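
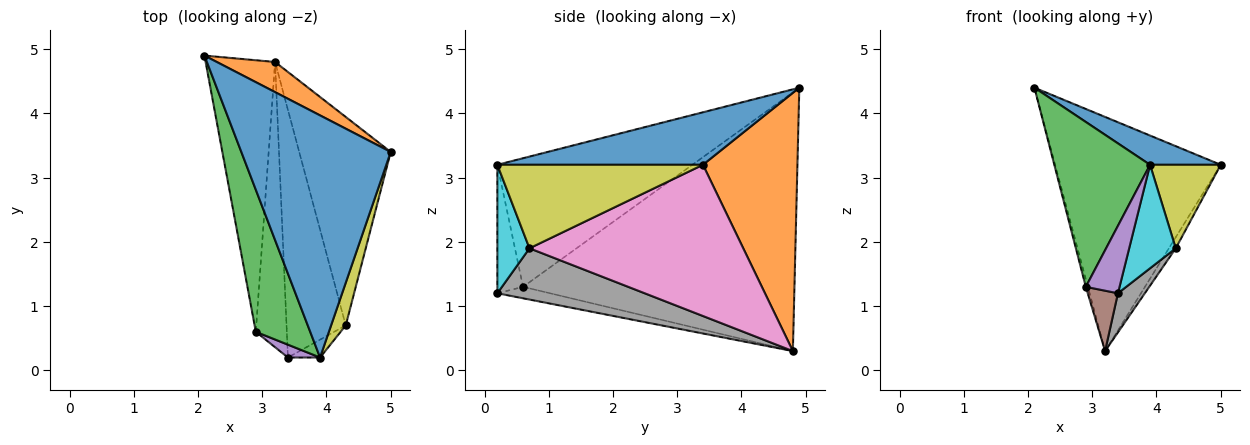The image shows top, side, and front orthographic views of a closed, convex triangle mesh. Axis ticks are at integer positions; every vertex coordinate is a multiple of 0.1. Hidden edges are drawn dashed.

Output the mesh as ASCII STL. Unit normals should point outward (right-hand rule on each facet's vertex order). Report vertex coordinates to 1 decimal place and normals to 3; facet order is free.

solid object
 facet normal 0.329 -0.113 0.937
  outer loop
   vertex 3.9 0.2 3.2
   vertex 5.0 3.4 3.2
   vertex 2.1 4.9 4.4
  endloop
 endfacet
 facet normal 0.492 0.863 0.111
  outer loop
   vertex 3.2 4.8 0.3
   vertex 2.1 4.9 4.4
   vertex 5.0 3.4 3.2
  endloop
 endfacet
 facet normal -0.839 -0.412 0.355
  outer loop
   vertex 2.9 0.6 1.3
   vertex 3.9 0.2 3.2
   vertex 2.1 4.9 4.4
  endloop
 endfacet
 facet normal -0.966 0.007 -0.259
  outer loop
   vertex 2.9 0.6 1.3
   vertex 2.1 4.9 4.4
   vertex 3.2 4.8 0.3
  endloop
 endfacet
 facet normal -0.599 -0.786 0.150
  outer loop
   vertex 3.4 0.2 1.2
   vertex 3.9 0.2 3.2
   vertex 2.9 0.6 1.3
  endloop
 endfacet
 facet normal -0.340 -0.195 -0.920
  outer loop
   vertex 3.4 0.2 1.2
   vertex 2.9 0.6 1.3
   vertex 3.2 4.8 0.3
  endloop
 endfacet
 facet normal 0.855 0.027 -0.518
  outer loop
   vertex 4.3 0.7 1.9
   vertex 3.2 4.8 0.3
   vertex 5.0 3.4 3.2
  endloop
 endfacet
 facet normal 0.650 -0.119 -0.751
  outer loop
   vertex 4.3 0.7 1.9
   vertex 3.4 0.2 1.2
   vertex 3.2 4.8 0.3
  endloop
 endfacet
 facet normal 0.933 -0.321 0.164
  outer loop
   vertex 4.3 0.7 1.9
   vertex 5.0 3.4 3.2
   vertex 3.9 0.2 3.2
  endloop
 endfacet
 facet normal 0.562 -0.815 -0.141
  outer loop
   vertex 4.3 0.7 1.9
   vertex 3.9 0.2 3.2
   vertex 3.4 0.2 1.2
  endloop
 endfacet
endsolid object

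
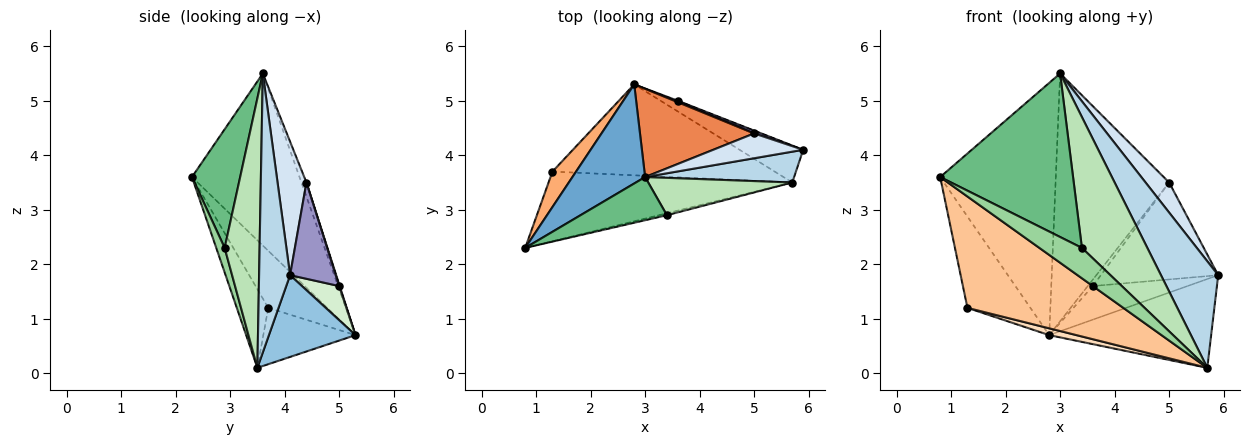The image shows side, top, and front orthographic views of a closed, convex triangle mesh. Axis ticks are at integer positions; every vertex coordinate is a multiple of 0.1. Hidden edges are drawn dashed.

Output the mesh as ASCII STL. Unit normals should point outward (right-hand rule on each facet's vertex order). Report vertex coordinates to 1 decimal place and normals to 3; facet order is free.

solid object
 facet normal -0.655 0.704 0.276
  outer loop
   vertex 3.0 3.6 5.5
   vertex 2.8 5.3 0.7
   vertex 0.8 2.3 3.6
  endloop
 endfacet
 facet normal 0.443 0.828 -0.344
  outer loop
   vertex 5.7 3.5 0.1
   vertex 2.8 5.3 0.7
   vertex 5.9 4.1 1.8
  endloop
 endfacet
 facet normal 0.461 -0.852 0.247
  outer loop
   vertex 5.7 3.5 0.1
   vertex 5.9 4.1 1.8
   vertex 3.0 3.6 5.5
  endloop
 endfacet
 facet normal 0.687 -0.561 0.463
  outer loop
   vertex 5.0 4.4 3.5
   vertex 3.0 3.6 5.5
   vertex 5.9 4.1 1.8
  endloop
 endfacet
 facet normal -0.041 0.941 0.335
  outer loop
   vertex 5.0 4.4 3.5
   vertex 2.8 5.3 0.7
   vertex 3.0 3.6 5.5
  endloop
 endfacet
 facet normal -0.658 0.702 0.272
  outer loop
   vertex 1.3 3.7 1.2
   vertex 0.8 2.3 3.6
   vertex 2.8 5.3 0.7
  endloop
 endfacet
 facet normal -0.169 -0.836 -0.523
  outer loop
   vertex 1.3 3.7 1.2
   vertex 5.7 3.5 0.1
   vertex 0.8 2.3 3.6
  endloop
 endfacet
 facet normal -0.245 -0.072 -0.967
  outer loop
   vertex 1.3 3.7 1.2
   vertex 2.8 5.3 0.7
   vertex 5.7 3.5 0.1
  endloop
 endfacet
 facet normal 0.331 -0.912 0.241
  outer loop
   vertex 3.4 2.9 2.3
   vertex 3.0 3.6 5.5
   vertex 0.8 2.3 3.6
  endloop
 endfacet
 facet normal 0.194 -0.979 -0.065
  outer loop
   vertex 3.4 2.9 2.3
   vertex 0.8 2.3 3.6
   vertex 5.7 3.5 0.1
  endloop
 endfacet
 facet normal 0.457 -0.855 0.244
  outer loop
   vertex 3.4 2.9 2.3
   vertex 5.7 3.5 0.1
   vertex 3.0 3.6 5.5
  endloop
 endfacet
 facet normal 0.365 0.931 -0.015
  outer loop
   vertex 3.6 5.0 1.6
   vertex 5.9 4.1 1.8
   vertex 2.8 5.3 0.7
  endloop
 endfacet
 facet normal 0.362 0.932 0.027
  outer loop
   vertex 3.6 5.0 1.6
   vertex 5.0 4.4 3.5
   vertex 5.9 4.1 1.8
  endloop
 endfacet
 facet normal 0.112 0.968 0.223
  outer loop
   vertex 3.6 5.0 1.6
   vertex 2.8 5.3 0.7
   vertex 5.0 4.4 3.5
  endloop
 endfacet
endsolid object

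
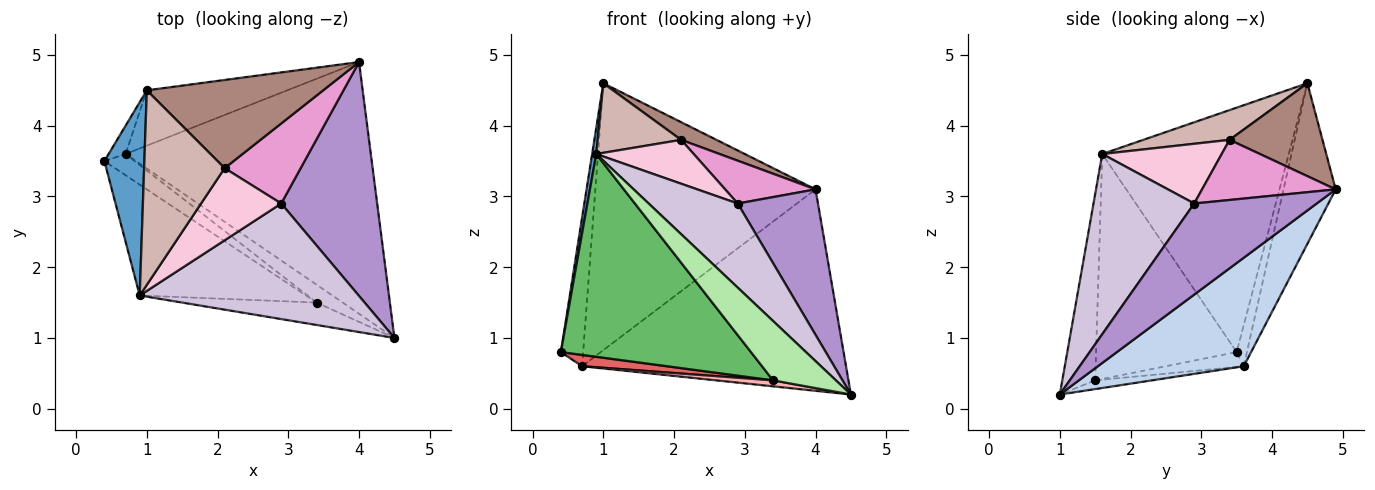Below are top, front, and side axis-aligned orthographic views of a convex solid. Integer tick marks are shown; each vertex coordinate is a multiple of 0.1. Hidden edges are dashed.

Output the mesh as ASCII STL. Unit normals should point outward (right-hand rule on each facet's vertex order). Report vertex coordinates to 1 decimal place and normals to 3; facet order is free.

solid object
 facet normal -0.987 -0.022 0.161
  outer loop
   vertex 0.9 1.6 3.6
   vertex 1.0 4.5 4.6
   vertex 0.4 3.5 0.8
  endloop
 endfacet
 facet normal 0.326 0.591 -0.738
  outer loop
   vertex 0.7 3.6 0.6
   vertex 4.0 4.9 3.1
   vertex 4.5 1.0 0.2
  endloop
 endfacet
 facet normal -0.412 0.895 -0.170
  outer loop
   vertex 0.7 3.6 0.6
   vertex 0.4 3.5 0.8
   vertex 1.0 4.5 4.6
  endloop
 endfacet
 facet normal -0.226 0.954 -0.198
  outer loop
   vertex 0.7 3.6 0.6
   vertex 1.0 4.5 4.6
   vertex 4.0 4.9 3.1
  endloop
 endfacet
 facet normal -0.544 -0.736 -0.402
  outer loop
   vertex 3.4 1.5 0.4
   vertex 0.9 1.6 3.6
   vertex 0.4 3.5 0.8
  endloop
 endfacet
 facet normal -0.440 -0.840 -0.317
  outer loop
   vertex 3.4 1.5 0.4
   vertex 4.5 1.0 0.2
   vertex 0.9 1.6 3.6
  endloop
 endfacet
 facet normal -0.396 -0.432 -0.810
  outer loop
   vertex 3.4 1.5 0.4
   vertex 0.4 3.5 0.8
   vertex 0.7 3.6 0.6
  endloop
 endfacet
 facet normal -0.302 -0.302 -0.905
  outer loop
   vertex 3.4 1.5 0.4
   vertex 0.7 3.6 0.6
   vertex 4.5 1.0 0.2
  endloop
 endfacet
 facet normal 0.627 -0.411 0.661
  outer loop
   vertex 2.9 2.9 2.9
   vertex 4.5 1.0 0.2
   vertex 4.0 4.9 3.1
  endloop
 endfacet
 facet normal 0.554 -0.490 0.673
  outer loop
   vertex 2.9 2.9 2.9
   vertex 0.9 1.6 3.6
   vertex 4.5 1.0 0.2
  endloop
 endfacet
 facet normal 0.459 -0.175 0.871
  outer loop
   vertex 2.1 3.4 3.8
   vertex 4.0 4.9 3.1
   vertex 1.0 4.5 4.6
  endloop
 endfacet
 facet normal 0.329 -0.318 0.889
  outer loop
   vertex 2.1 3.4 3.8
   vertex 1.0 4.5 4.6
   vertex 0.9 1.6 3.6
  endloop
 endfacet
 facet normal 0.572 -0.387 0.723
  outer loop
   vertex 2.1 3.4 3.8
   vertex 2.9 2.9 2.9
   vertex 4.0 4.9 3.1
  endloop
 endfacet
 facet normal 0.537 -0.438 0.721
  outer loop
   vertex 2.1 3.4 3.8
   vertex 0.9 1.6 3.6
   vertex 2.9 2.9 2.9
  endloop
 endfacet
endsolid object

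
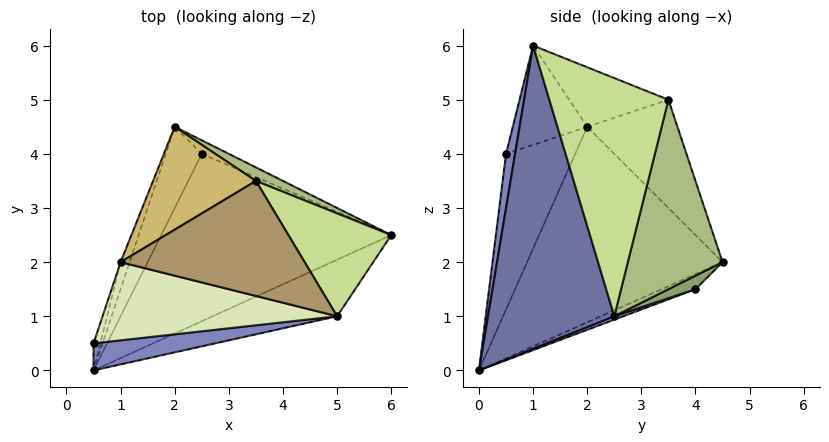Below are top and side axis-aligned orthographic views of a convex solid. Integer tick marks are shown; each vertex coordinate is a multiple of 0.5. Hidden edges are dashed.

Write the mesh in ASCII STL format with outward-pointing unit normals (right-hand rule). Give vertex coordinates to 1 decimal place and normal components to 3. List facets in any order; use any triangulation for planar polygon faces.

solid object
 facet normal 0.434 -0.883 -0.178
  outer loop
   vertex 5.0 1.0 6.0
   vertex 0.5 0.0 0.0
   vertex 6.0 2.5 1.0
  endloop
 endfacet
 facet normal 0.055 -0.991 0.124
  outer loop
   vertex 0.5 0.5 4.0
   vertex 0.5 0.0 0.0
   vertex 5.0 1.0 6.0
  endloop
 endfacet
 facet normal 0.014 0.345 -0.938
  outer loop
   vertex 2.5 4.0 1.5
   vertex 6.0 2.5 1.0
   vertex 0.5 0.0 0.0
  endloop
 endfacet
 facet normal -0.339 0.474 -0.813
  outer loop
   vertex 2.5 4.0 1.5
   vertex 0.5 0.0 0.0
   vertex 2.0 4.5 2.0
  endloop
 endfacet
 facet normal 0.267 0.802 -0.535
  outer loop
   vertex 2.5 4.0 1.5
   vertex 2.0 4.5 2.0
   vertex 6.0 2.5 1.0
  endloop
 endfacet
 facet normal 0.459 0.886 0.066
  outer loop
   vertex 3.5 3.5 5.0
   vertex 6.0 2.5 1.0
   vertex 2.0 4.5 2.0
  endloop
 endfacet
 facet normal 0.749 0.579 0.323
  outer loop
   vertex 3.5 3.5 5.0
   vertex 5.0 1.0 6.0
   vertex 6.0 2.5 1.0
  endloop
 endfacet
 facet normal -0.384 -0.174 0.907
  outer loop
   vertex 1.0 2.0 4.5
   vertex 0.5 0.5 4.0
   vertex 5.0 1.0 6.0
  endloop
 endfacet
 facet normal -0.302 0.192 0.934
  outer loop
   vertex 1.0 2.0 4.5
   vertex 5.0 1.0 6.0
   vertex 3.5 3.5 5.0
  endloop
 endfacet
 facet normal -0.518 0.699 0.492
  outer loop
   vertex 1.0 2.0 4.5
   vertex 3.5 3.5 5.0
   vertex 2.0 4.5 2.0
  endloop
 endfacet
 facet normal -0.942 0.333 -0.043
  outer loop
   vertex 1.0 2.0 4.5
   vertex 2.0 4.5 2.0
   vertex 0.5 0.0 0.0
  endloop
 endfacet
 facet normal -0.944 0.328 -0.041
  outer loop
   vertex 1.0 2.0 4.5
   vertex 0.5 0.0 0.0
   vertex 0.5 0.5 4.0
  endloop
 endfacet
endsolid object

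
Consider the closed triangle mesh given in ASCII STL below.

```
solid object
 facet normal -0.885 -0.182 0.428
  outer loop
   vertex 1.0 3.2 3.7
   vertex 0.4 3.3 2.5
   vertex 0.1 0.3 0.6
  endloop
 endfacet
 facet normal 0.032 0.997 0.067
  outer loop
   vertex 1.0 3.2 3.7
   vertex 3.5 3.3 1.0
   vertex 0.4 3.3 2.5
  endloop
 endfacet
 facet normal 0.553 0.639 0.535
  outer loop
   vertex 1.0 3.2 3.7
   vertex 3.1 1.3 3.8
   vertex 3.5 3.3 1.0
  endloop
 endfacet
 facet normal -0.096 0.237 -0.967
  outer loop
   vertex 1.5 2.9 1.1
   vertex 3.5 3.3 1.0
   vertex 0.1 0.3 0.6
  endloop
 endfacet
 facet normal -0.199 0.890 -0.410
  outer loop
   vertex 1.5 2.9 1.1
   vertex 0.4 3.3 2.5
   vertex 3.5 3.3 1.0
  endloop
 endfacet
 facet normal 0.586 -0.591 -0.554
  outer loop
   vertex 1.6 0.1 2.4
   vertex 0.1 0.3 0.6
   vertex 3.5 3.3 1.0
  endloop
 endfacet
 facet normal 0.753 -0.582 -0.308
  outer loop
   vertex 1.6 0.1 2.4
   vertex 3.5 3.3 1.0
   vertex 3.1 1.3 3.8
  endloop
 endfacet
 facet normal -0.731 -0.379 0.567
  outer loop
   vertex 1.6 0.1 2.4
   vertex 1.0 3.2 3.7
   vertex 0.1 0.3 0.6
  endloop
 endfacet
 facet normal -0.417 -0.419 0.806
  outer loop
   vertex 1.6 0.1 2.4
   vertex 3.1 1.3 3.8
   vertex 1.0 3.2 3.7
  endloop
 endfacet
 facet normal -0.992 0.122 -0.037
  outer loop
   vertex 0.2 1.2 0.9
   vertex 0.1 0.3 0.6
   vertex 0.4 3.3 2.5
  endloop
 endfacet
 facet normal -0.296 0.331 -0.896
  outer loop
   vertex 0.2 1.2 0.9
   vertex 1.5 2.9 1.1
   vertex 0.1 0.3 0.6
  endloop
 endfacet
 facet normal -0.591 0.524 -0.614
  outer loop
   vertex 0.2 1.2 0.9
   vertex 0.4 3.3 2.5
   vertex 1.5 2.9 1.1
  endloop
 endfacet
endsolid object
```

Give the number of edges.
18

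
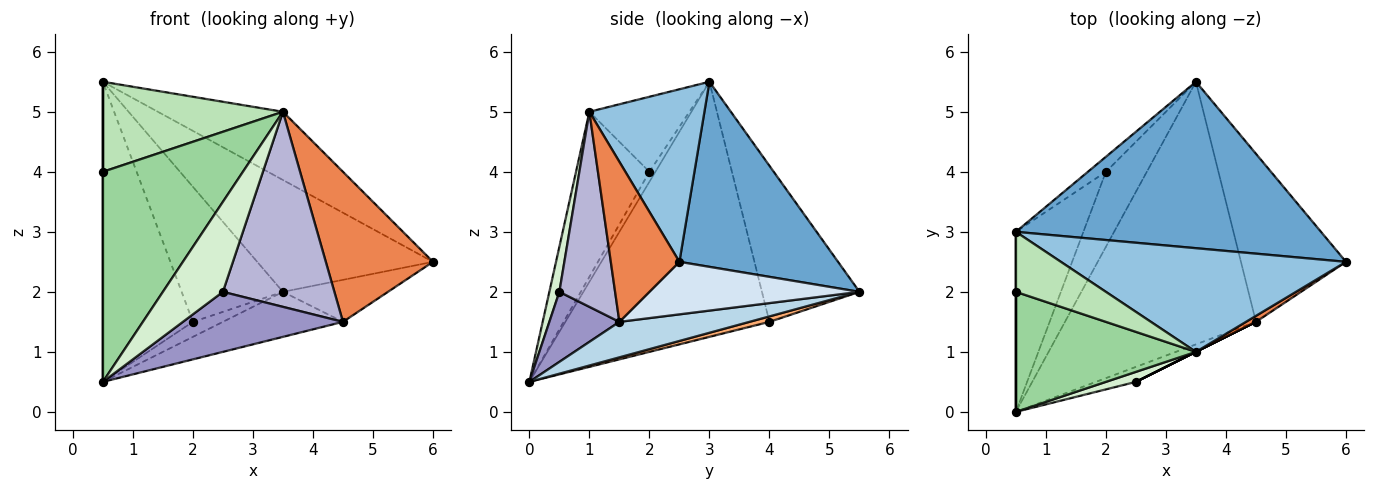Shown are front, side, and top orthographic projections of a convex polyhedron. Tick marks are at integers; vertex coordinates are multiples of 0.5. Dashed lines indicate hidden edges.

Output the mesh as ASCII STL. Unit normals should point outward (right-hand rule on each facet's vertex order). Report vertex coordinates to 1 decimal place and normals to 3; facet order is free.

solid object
 facet normal 0.450 0.498 0.741
  outer loop
   vertex 0.5 3.0 5.5
   vertex 6.0 2.5 2.5
   vertex 3.5 5.5 2.0
  endloop
 endfacet
 facet normal 0.451 0.490 0.746
  outer loop
   vertex 3.5 1.0 5.0
   vertex 6.0 2.5 2.5
   vertex 0.5 3.0 5.5
  endloop
 endfacet
 facet normal 0.180 0.166 -0.970
  outer loop
   vertex 4.5 1.5 1.5
   vertex 0.5 0.0 0.5
   vertex 3.5 5.5 2.0
  endloop
 endfacet
 facet normal 0.436 0.218 -0.873
  outer loop
   vertex 4.5 1.5 1.5
   vertex 3.5 5.5 2.0
   vertex 6.0 2.5 2.5
  endloop
 endfacet
 facet normal 0.539 -0.842 0.034
  outer loop
   vertex 4.5 1.5 1.5
   vertex 6.0 2.5 2.5
   vertex 3.5 1.0 5.0
  endloop
 endfacet
 facet normal 0.130 0.194 -0.972
  outer loop
   vertex 2.0 4.0 1.5
   vertex 3.5 5.5 2.0
   vertex 0.5 0.0 0.5
  endloop
 endfacet
 facet normal -0.889 0.392 -0.235
  outer loop
   vertex 2.0 4.0 1.5
   vertex 0.5 0.0 0.5
   vertex 0.5 3.0 5.5
  endloop
 endfacet
 facet normal -0.691 0.718 -0.080
  outer loop
   vertex 2.0 4.0 1.5
   vertex 0.5 3.0 5.5
   vertex 3.5 5.5 2.0
  endloop
 endfacet
 facet normal -1.000 0.000 0.000
  outer loop
   vertex 0.5 2.0 4.0
   vertex 0.5 3.0 5.5
   vertex 0.5 0.0 0.5
  endloop
 endfacet
 facet normal -0.414 -0.790 0.452
  outer loop
   vertex 0.5 2.0 4.0
   vertex 0.5 0.0 0.5
   vertex 3.5 1.0 5.0
  endloop
 endfacet
 facet normal -0.420 -0.755 0.504
  outer loop
   vertex 0.5 2.0 4.0
   vertex 3.5 1.0 5.0
   vertex 0.5 3.0 5.5
  endloop
 endfacet
 facet normal 0.163 -0.981 0.109
  outer loop
   vertex 2.5 0.5 2.0
   vertex 3.5 1.0 5.0
   vertex 0.5 0.0 0.5
  endloop
 endfacet
 facet normal 0.391 -0.893 -0.223
  outer loop
   vertex 2.5 0.5 2.0
   vertex 0.5 0.0 0.5
   vertex 4.5 1.5 1.5
  endloop
 endfacet
 facet normal 0.447 -0.894 0.000
  outer loop
   vertex 2.5 0.5 2.0
   vertex 4.5 1.5 1.5
   vertex 3.5 1.0 5.0
  endloop
 endfacet
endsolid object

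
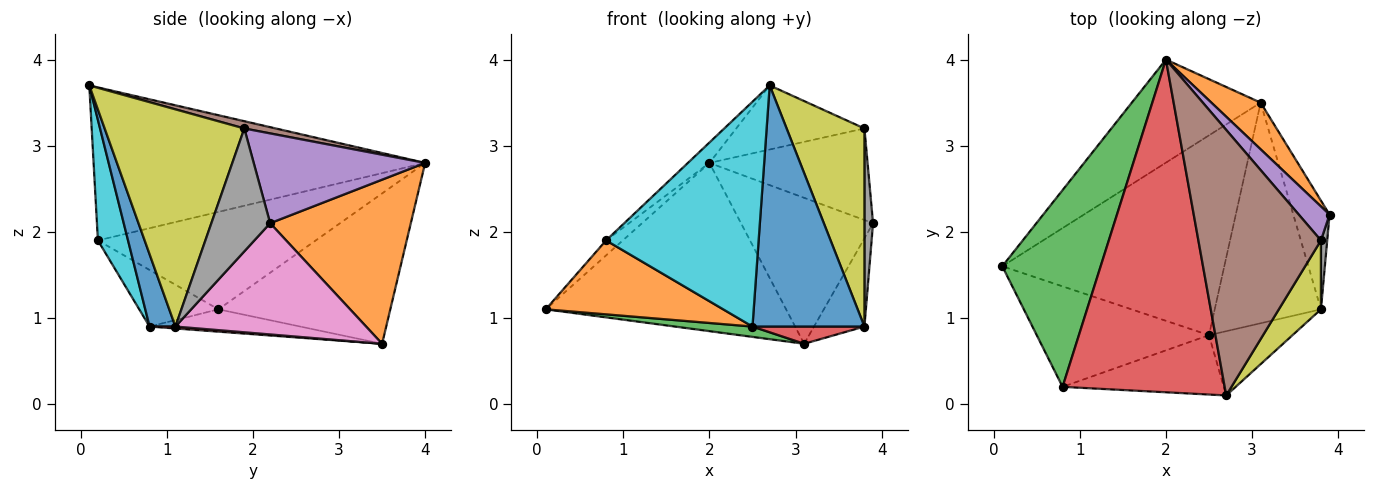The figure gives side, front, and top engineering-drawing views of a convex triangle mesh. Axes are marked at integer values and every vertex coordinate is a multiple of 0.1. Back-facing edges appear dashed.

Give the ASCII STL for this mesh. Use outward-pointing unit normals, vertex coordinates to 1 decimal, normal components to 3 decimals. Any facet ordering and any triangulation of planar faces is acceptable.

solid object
 facet normal -0.521 0.728 -0.446
  outer loop
   vertex 3.1 3.5 0.7
   vertex 0.1 1.6 1.1
   vertex 2.0 4.0 2.8
  endloop
 endfacet
 facet normal 0.712 0.669 0.214
  outer loop
   vertex 3.1 3.5 0.7
   vertex 2.0 4.0 2.8
   vertex 3.9 2.2 2.1
  endloop
 endfacet
 facet normal -0.703 0.054 0.709
  outer loop
   vertex 0.8 0.2 1.9
   vertex 2.0 4.0 2.8
   vertex 0.1 1.6 1.1
  endloop
 endfacet
 facet normal -0.686 0.045 0.726
  outer loop
   vertex 0.8 0.2 1.9
   vertex 2.7 0.1 3.7
   vertex 2.0 4.0 2.8
  endloop
 endfacet
 facet normal 0.713 0.657 0.244
  outer loop
   vertex 3.8 1.9 3.2
   vertex 3.9 2.2 2.1
   vertex 2.0 4.0 2.8
  endloop
 endfacet
 facet normal 0.058 0.234 0.970
  outer loop
   vertex 3.8 1.9 3.2
   vertex 2.0 4.0 2.8
   vertex 2.7 0.1 3.7
  endloop
 endfacet
 facet normal 0.922 0.244 -0.300
  outer loop
   vertex 3.8 1.1 0.9
   vertex 3.1 3.5 0.7
   vertex 3.9 2.2 2.1
  endloop
 endfacet
 facet normal 0.988 -0.145 0.050
  outer loop
   vertex 3.8 1.1 0.9
   vertex 3.9 2.2 2.1
   vertex 3.8 1.9 3.2
  endloop
 endfacet
 facet normal 0.861 -0.480 0.167
  outer loop
   vertex 3.8 1.1 0.9
   vertex 3.8 1.9 3.2
   vertex 2.7 0.1 3.7
  endloop
 endfacet
 facet normal 0.188 -0.950 -0.251
  outer loop
   vertex 2.5 0.8 0.9
   vertex 2.7 0.1 3.7
   vertex 0.8 0.2 1.9
  endloop
 endfacet
 facet normal 0.218 -0.943 -0.251
  outer loop
   vertex 2.5 0.8 0.9
   vertex 3.8 1.1 0.9
   vertex 2.7 0.1 3.7
  endloop
 endfacet
 facet normal -0.256 -0.573 -0.779
  outer loop
   vertex 2.5 0.8 0.9
   vertex 0.8 0.2 1.9
   vertex 0.1 1.6 1.1
  endloop
 endfacet
 facet normal -0.100 -0.051 -0.994
  outer loop
   vertex 2.5 0.8 0.9
   vertex 0.1 1.6 1.1
   vertex 3.1 3.5 0.7
  endloop
 endfacet
 facet normal 0.018 -0.078 -0.997
  outer loop
   vertex 2.5 0.8 0.9
   vertex 3.1 3.5 0.7
   vertex 3.8 1.1 0.9
  endloop
 endfacet
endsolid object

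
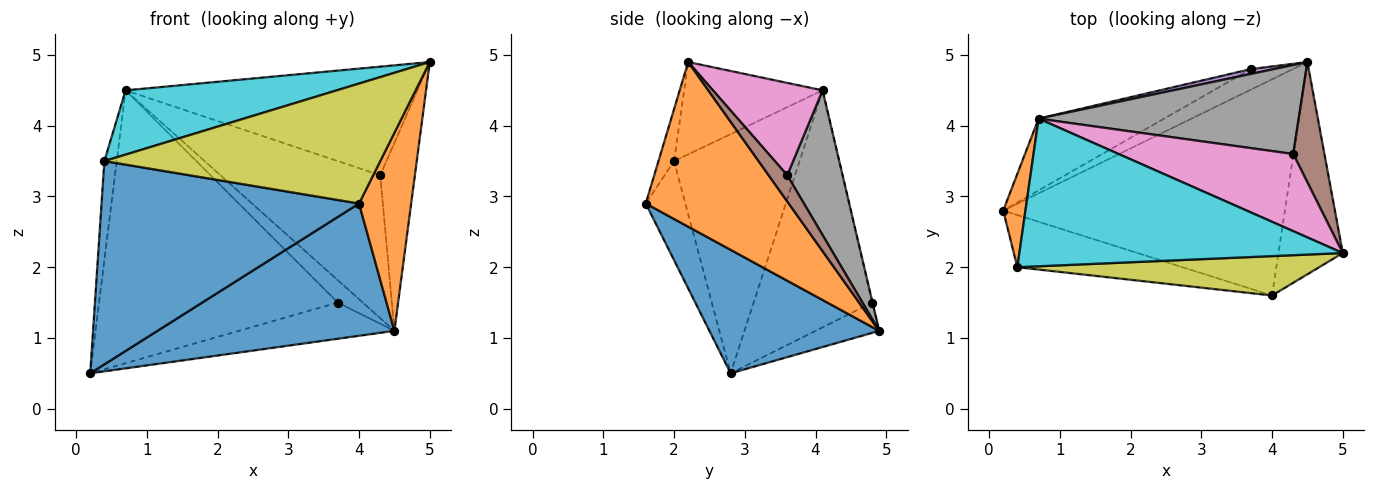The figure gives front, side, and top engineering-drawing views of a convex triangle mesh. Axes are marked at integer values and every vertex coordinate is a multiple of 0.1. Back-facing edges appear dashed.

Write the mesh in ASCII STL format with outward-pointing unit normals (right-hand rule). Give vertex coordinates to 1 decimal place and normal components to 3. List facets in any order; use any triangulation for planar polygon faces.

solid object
 facet normal 0.350 -0.489 -0.799
  outer loop
   vertex 4.0 1.6 2.9
   vertex 0.2 2.8 0.5
   vertex 4.5 4.9 1.1
  endloop
 endfacet
 facet normal 0.882 -0.322 -0.345
  outer loop
   vertex 4.0 1.6 2.9
   vertex 4.5 4.9 1.1
   vertex 5.0 2.2 4.9
  endloop
 endfacet
 facet normal -0.335 0.819 -0.465
  outer loop
   vertex 3.7 4.8 1.5
   vertex 4.5 4.9 1.1
   vertex 0.2 2.8 0.5
  endloop
 endfacet
 facet normal -0.433 0.872 -0.229
  outer loop
   vertex 3.7 4.8 1.5
   vertex 0.2 2.8 0.5
   vertex 0.7 4.1 4.5
  endloop
 endfacet
 facet normal -0.016 0.977 0.212
  outer loop
   vertex 3.7 4.8 1.5
   vertex 0.7 4.1 4.5
   vertex 4.5 4.9 1.1
  endloop
 endfacet
 facet normal 0.413 0.767 0.491
  outer loop
   vertex 4.3 3.6 3.3
   vertex 5.0 2.2 4.9
   vertex 4.5 4.9 1.1
  endloop
 endfacet
 facet normal 0.293 0.779 0.554
  outer loop
   vertex 4.3 3.6 3.3
   vertex 0.7 4.1 4.5
   vertex 5.0 2.2 4.9
  endloop
 endfacet
 facet normal 0.282 0.815 0.507
  outer loop
   vertex 4.3 3.6 3.3
   vertex 4.5 4.9 1.1
   vertex 0.7 4.1 4.5
  endloop
 endfacet
 facet normal -0.054 -0.949 0.311
  outer loop
   vertex 0.4 2.0 3.5
   vertex 4.0 1.6 2.9
   vertex 5.0 2.2 4.9
  endloop
 endfacet
 facet normal -0.253 -0.386 0.887
  outer loop
   vertex 0.4 2.0 3.5
   vertex 5.0 2.2 4.9
   vertex 0.7 4.1 4.5
  endloop
 endfacet
 facet normal -0.147 -0.958 -0.246
  outer loop
   vertex 0.4 2.0 3.5
   vertex 0.2 2.8 0.5
   vertex 4.0 1.6 2.9
  endloop
 endfacet
 facet normal -0.991 0.098 0.092
  outer loop
   vertex 0.4 2.0 3.5
   vertex 0.7 4.1 4.5
   vertex 0.2 2.8 0.5
  endloop
 endfacet
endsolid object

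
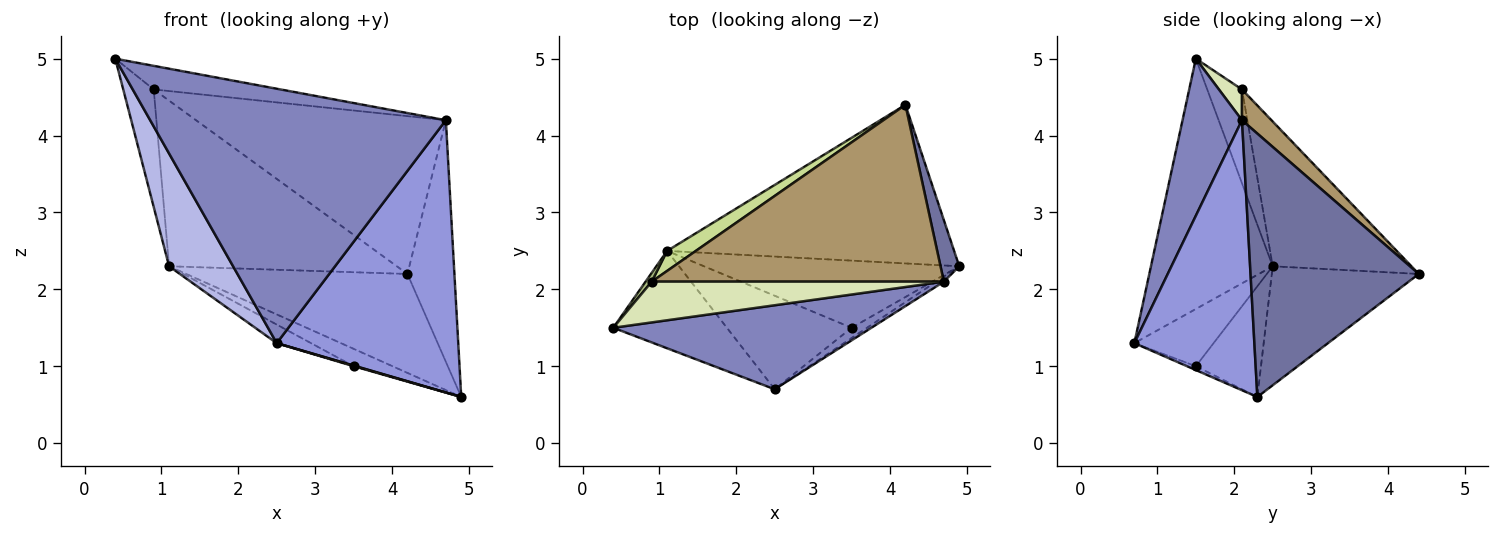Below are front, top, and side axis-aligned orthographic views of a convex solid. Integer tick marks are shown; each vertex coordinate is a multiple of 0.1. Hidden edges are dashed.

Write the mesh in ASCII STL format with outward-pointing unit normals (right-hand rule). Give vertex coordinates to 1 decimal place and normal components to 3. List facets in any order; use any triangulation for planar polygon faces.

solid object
 facet normal 0.961 0.268 0.068
  outer loop
   vertex 4.7 2.1 4.2
   vertex 4.9 2.3 0.6
   vertex 4.2 4.4 2.2
  endloop
 endfacet
 facet normal 0.187 -0.933 0.308
  outer loop
   vertex 4.7 2.1 4.2
   vertex 0.4 1.5 5.0
   vertex 2.5 0.7 1.3
  endloop
 endfacet
 facet normal 0.551 -0.834 -0.016
  outer loop
   vertex 4.7 2.1 4.2
   vertex 2.5 0.7 1.3
   vertex 4.9 2.3 0.6
  endloop
 endfacet
 facet normal -0.821 -0.432 -0.373
  outer loop
   vertex 1.1 2.5 2.3
   vertex 2.5 0.7 1.3
   vertex 0.4 1.5 5.0
  endloop
 endfacet
 facet normal -0.332 0.499 -0.800
  outer loop
   vertex 1.1 2.5 2.3
   vertex 4.2 4.4 2.2
   vertex 4.9 2.3 0.6
  endloop
 endfacet
 facet normal -0.751 0.659 0.049
  outer loop
   vertex 0.9 2.1 4.6
   vertex 1.1 2.5 2.3
   vertex 0.4 1.5 5.0
  endloop
 endfacet
 facet normal -0.517 0.850 0.103
  outer loop
   vertex 0.9 2.1 4.6
   vertex 4.2 4.4 2.2
   vertex 1.1 2.5 2.3
  endloop
 endfacet
 facet normal 0.091 0.499 0.862
  outer loop
   vertex 0.9 2.1 4.6
   vertex 0.4 1.5 5.0
   vertex 4.7 2.1 4.2
  endloop
 endfacet
 facet normal 0.078 0.664 0.744
  outer loop
   vertex 0.9 2.1 4.6
   vertex 4.7 2.1 4.2
   vertex 4.2 4.4 2.2
  endloop
 endfacet
 facet normal -0.242 -0.061 -0.968
  outer loop
   vertex 3.5 1.5 1.0
   vertex 4.9 2.3 0.6
   vertex 2.5 0.7 1.3
  endloop
 endfacet
 facet normal -0.387 0.231 -0.893
  outer loop
   vertex 3.5 1.5 1.0
   vertex 1.1 2.5 2.3
   vertex 4.9 2.3 0.6
  endloop
 endfacet
 facet normal -0.410 0.178 -0.894
  outer loop
   vertex 3.5 1.5 1.0
   vertex 2.5 0.7 1.3
   vertex 1.1 2.5 2.3
  endloop
 endfacet
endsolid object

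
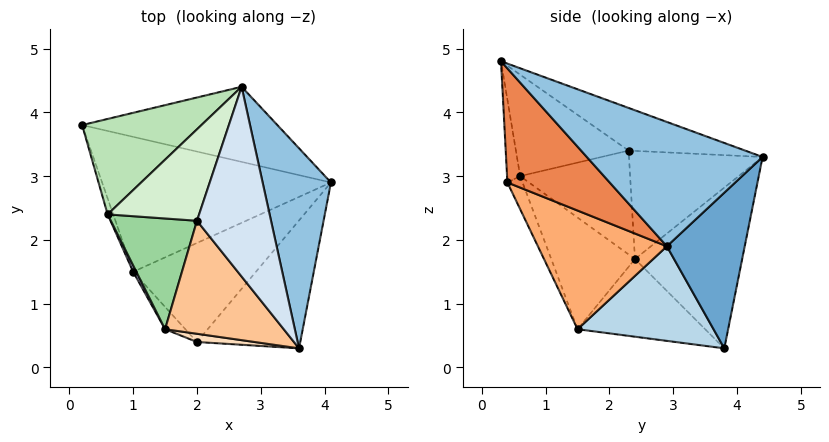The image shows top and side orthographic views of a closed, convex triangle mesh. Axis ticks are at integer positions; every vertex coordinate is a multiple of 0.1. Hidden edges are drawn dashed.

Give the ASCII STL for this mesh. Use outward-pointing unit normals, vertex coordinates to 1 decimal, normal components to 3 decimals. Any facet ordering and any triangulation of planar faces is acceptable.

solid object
 facet normal 0.378 0.795 -0.474
  outer loop
   vertex 2.7 4.4 3.3
   vertex 4.1 2.9 1.9
   vertex 0.2 3.8 0.3
  endloop
 endfacet
 facet normal 0.822 0.346 0.452
  outer loop
   vertex 2.7 4.4 3.3
   vertex 3.6 0.3 4.8
   vertex 4.1 2.9 1.9
  endloop
 endfacet
 facet normal 0.382 0.012 -0.924
  outer loop
   vertex 1.0 1.5 0.6
   vertex 0.2 3.8 0.3
   vertex 4.1 2.9 1.9
  endloop
 endfacet
 facet normal -0.488 0.203 0.849
  outer loop
   vertex 2.0 2.3 3.4
   vertex 3.6 0.3 4.8
   vertex 2.7 4.4 3.3
  endloop
 endfacet
 facet normal 0.553 -0.665 -0.501
  outer loop
   vertex 2.0 0.4 2.9
   vertex 4.1 2.9 1.9
   vertex 3.6 0.3 4.8
  endloop
 endfacet
 facet normal 0.524 -0.657 -0.542
  outer loop
   vertex 2.0 0.4 2.9
   vertex 1.0 1.5 0.6
   vertex 4.1 2.9 1.9
  endloop
 endfacet
 facet normal -0.650 0.012 0.760
  outer loop
   vertex 1.5 0.6 3.0
   vertex 3.6 0.3 4.8
   vertex 2.0 2.3 3.4
  endloop
 endfacet
 facet normal -0.323 -0.920 0.224
  outer loop
   vertex 1.5 0.6 3.0
   vertex 2.0 0.4 2.9
   vertex 3.6 0.3 4.8
  endloop
 endfacet
 facet normal -0.402 -0.882 -0.247
  outer loop
   vertex 1.5 0.6 3.0
   vertex 1.0 1.5 0.6
   vertex 2.0 0.4 2.9
  endloop
 endfacet
 facet normal -0.768 0.076 0.637
  outer loop
   vertex 0.6 2.4 1.7
   vertex 1.5 0.6 3.0
   vertex 2.0 2.3 3.4
  endloop
 endfacet
 facet normal -0.754 0.344 0.560
  outer loop
   vertex 0.6 2.4 1.7
   vertex 2.7 4.4 3.3
   vertex 0.2 3.8 0.3
  endloop
 endfacet
 facet normal -0.734 0.274 0.621
  outer loop
   vertex 0.6 2.4 1.7
   vertex 2.0 2.3 3.4
   vertex 2.7 4.4 3.3
  endloop
 endfacet
 facet normal -0.940 -0.336 -0.067
  outer loop
   vertex 0.6 2.4 1.7
   vertex 0.2 3.8 0.3
   vertex 1.0 1.5 0.6
  endloop
 endfacet
 facet normal -0.901 -0.432 0.026
  outer loop
   vertex 0.6 2.4 1.7
   vertex 1.0 1.5 0.6
   vertex 1.5 0.6 3.0
  endloop
 endfacet
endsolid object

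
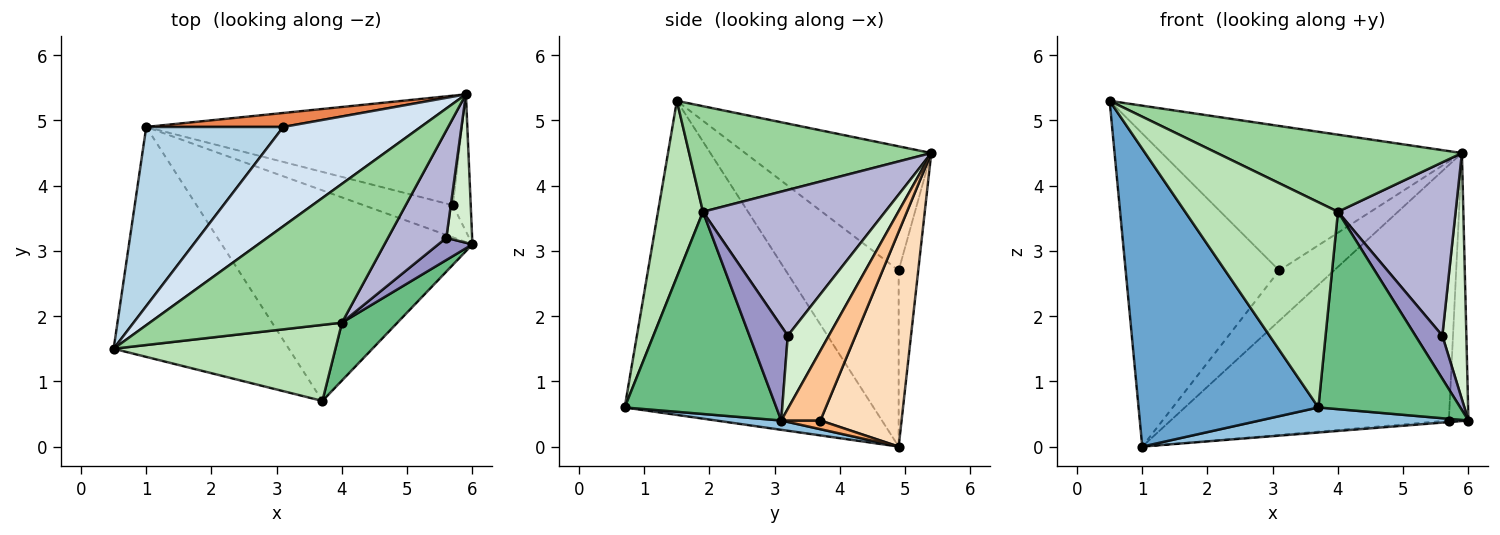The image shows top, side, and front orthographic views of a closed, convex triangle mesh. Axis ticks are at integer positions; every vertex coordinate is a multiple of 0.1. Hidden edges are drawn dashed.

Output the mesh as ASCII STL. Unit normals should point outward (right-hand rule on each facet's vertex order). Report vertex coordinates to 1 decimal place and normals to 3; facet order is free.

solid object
 facet normal -0.739 -0.534 -0.412
  outer loop
   vertex 3.7 0.7 0.6
   vertex 0.5 1.5 5.3
   vertex 1.0 4.9 0.0
  endloop
 endfacet
 facet normal 0.037 -0.118 -0.992
  outer loop
   vertex 3.7 0.7 0.6
   vertex 1.0 4.9 0.0
   vertex 6.0 3.1 0.4
  endloop
 endfacet
 facet normal -0.538 0.732 0.419
  outer loop
   vertex 3.1 4.9 2.7
   vertex 1.0 4.9 0.0
   vertex 0.5 1.5 5.3
  endloop
 endfacet
 facet normal -0.455 0.734 0.504
  outer loop
   vertex 3.1 4.9 2.7
   vertex 0.5 1.5 5.3
   vertex 5.9 5.4 4.5
  endloop
 endfacet
 facet normal -0.325 0.911 0.253
  outer loop
   vertex 3.1 4.9 2.7
   vertex 5.9 5.4 4.5
   vertex 1.0 4.9 0.0
  endloop
 endfacet
 facet normal 0.097 0.048 -0.994
  outer loop
   vertex 5.7 3.7 0.4
   vertex 6.0 3.1 0.4
   vertex 1.0 4.9 0.0
  endloop
 endfacet
 facet normal 0.872 0.436 -0.223
  outer loop
   vertex 5.7 3.7 0.4
   vertex 5.9 5.4 4.5
   vertex 6.0 3.1 0.4
  endloop
 endfacet
 facet normal 0.259 0.888 -0.381
  outer loop
   vertex 5.7 3.7 0.4
   vertex 1.0 4.9 0.0
   vertex 5.9 5.4 4.5
  endloop
 endfacet
 facet normal 0.716 -0.670 0.196
  outer loop
   vertex 4.0 1.9 3.6
   vertex 3.7 0.7 0.6
   vertex 6.0 3.1 0.4
  endloop
 endfacet
 facet normal 0.433 -0.438 0.788
  outer loop
   vertex 4.0 1.9 3.6
   vertex 5.9 5.4 4.5
   vertex 0.5 1.5 5.3
  endloop
 endfacet
 facet normal 0.266 -0.904 0.335
  outer loop
   vertex 4.0 1.9 3.6
   vertex 0.5 1.5 5.3
   vertex 3.7 0.7 0.6
  endloop
 endfacet
 facet normal 0.826 -0.483 0.291
  outer loop
   vertex 5.6 3.2 1.7
   vertex 6.0 3.1 0.4
   vertex 5.9 5.4 4.5
  endloop
 endfacet
 facet normal 0.785 -0.551 0.284
  outer loop
   vertex 5.6 3.2 1.7
   vertex 4.0 1.9 3.6
   vertex 6.0 3.1 0.4
  endloop
 endfacet
 facet normal 0.796 -0.514 0.319
  outer loop
   vertex 5.6 3.2 1.7
   vertex 5.9 5.4 4.5
   vertex 4.0 1.9 3.6
  endloop
 endfacet
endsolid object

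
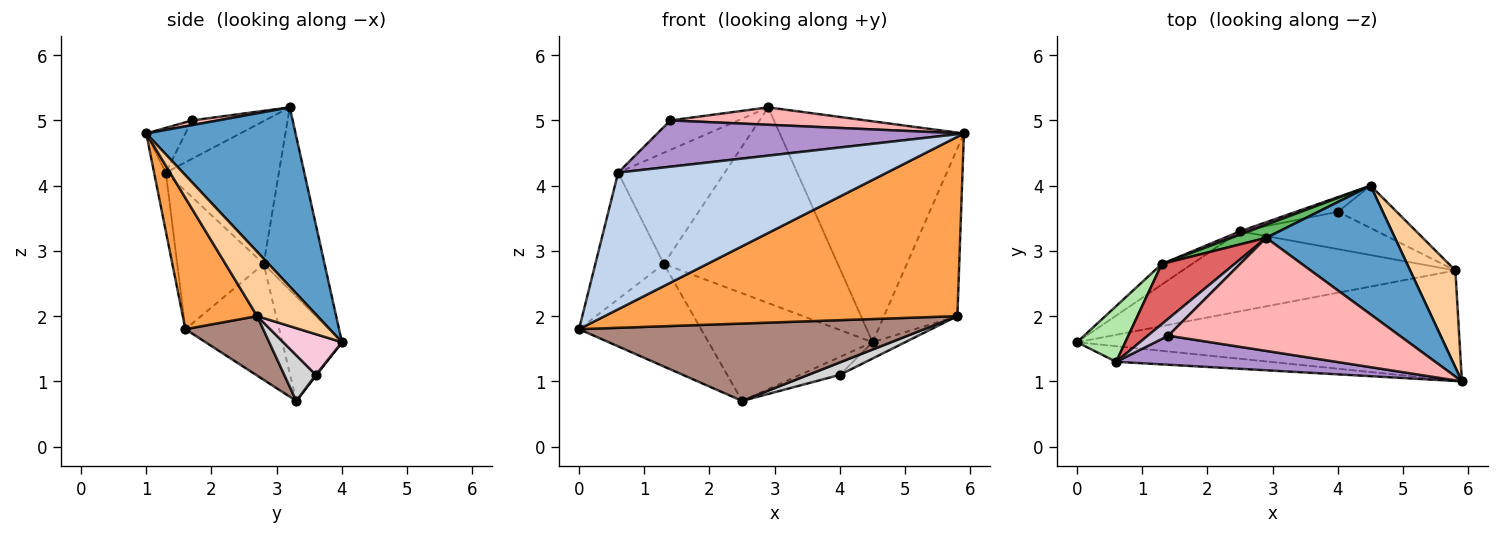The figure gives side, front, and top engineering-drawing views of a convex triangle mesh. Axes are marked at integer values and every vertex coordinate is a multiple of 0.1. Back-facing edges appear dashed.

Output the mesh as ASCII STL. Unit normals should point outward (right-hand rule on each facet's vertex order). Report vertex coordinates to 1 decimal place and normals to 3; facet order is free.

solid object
 facet normal 0.574 0.708 0.412
  outer loop
   vertex 2.9 3.2 5.2
   vertex 5.9 1.0 4.8
   vertex 4.5 4.0 1.6
  endloop
 endfacet
 facet normal -0.043 -0.993 -0.113
  outer loop
   vertex 0.6 1.3 4.2
   vertex 0.0 1.6 1.8
   vertex 5.9 1.0 4.8
  endloop
 endfacet
 facet normal 0.177 -0.839 -0.515
  outer loop
   vertex 5.8 2.7 2.0
   vertex 5.9 1.0 4.8
   vertex 0.0 1.6 1.8
  endloop
 endfacet
 facet normal 0.580 0.705 0.408
  outer loop
   vertex 5.8 2.7 2.0
   vertex 4.5 4.0 1.6
   vertex 5.9 1.0 4.8
  endloop
 endfacet
 facet normal -0.330 0.942 0.063
  outer loop
   vertex 1.3 2.8 2.8
   vertex 2.9 3.2 5.2
   vertex 4.5 4.0 1.6
  endloop
 endfacet
 facet normal -0.756 0.599 0.264
  outer loop
   vertex 1.3 2.8 2.8
   vertex 0.0 1.6 1.8
   vertex 0.6 1.3 4.2
  endloop
 endfacet
 facet normal -0.682 0.643 0.348
  outer loop
   vertex 1.3 2.8 2.8
   vertex 0.6 1.3 4.2
   vertex 2.9 3.2 5.2
  endloop
 endfacet
 facet normal 0.020 -0.152 0.988
  outer loop
   vertex 1.4 1.7 5.0
   vertex 5.9 1.0 4.8
   vertex 2.9 3.2 5.2
  endloop
 endfacet
 facet normal -0.107 -0.842 0.529
  outer loop
   vertex 1.4 1.7 5.0
   vertex 0.6 1.3 4.2
   vertex 5.9 1.0 4.8
  endloop
 endfacet
 facet normal -0.682 0.633 0.365
  outer loop
   vertex 1.4 1.7 5.0
   vertex 2.9 3.2 5.2
   vertex 0.6 1.3 4.2
  endloop
 endfacet
 facet normal 0.155 -0.687 -0.710
  outer loop
   vertex 2.5 3.3 0.7
   vertex 5.8 2.7 2.0
   vertex 0.0 1.6 1.8
  endloop
 endfacet
 facet normal -0.602 0.783 -0.157
  outer loop
   vertex 2.5 3.3 0.7
   vertex 0.0 1.6 1.8
   vertex 1.3 2.8 2.8
  endloop
 endfacet
 facet normal -0.342 0.939 0.028
  outer loop
   vertex 2.5 3.3 0.7
   vertex 1.3 2.8 2.8
   vertex 4.5 4.0 1.6
  endloop
 endfacet
 facet normal 0.543 0.302 -0.784
  outer loop
   vertex 4.0 3.6 1.1
   vertex 4.5 4.0 1.6
   vertex 5.8 2.7 2.0
  endloop
 endfacet
 facet normal 0.014 0.774 -0.633
  outer loop
   vertex 4.0 3.6 1.1
   vertex 2.5 3.3 0.7
   vertex 4.5 4.0 1.6
  endloop
 endfacet
 facet normal 0.302 -0.302 -0.905
  outer loop
   vertex 4.0 3.6 1.1
   vertex 5.8 2.7 2.0
   vertex 2.5 3.3 0.7
  endloop
 endfacet
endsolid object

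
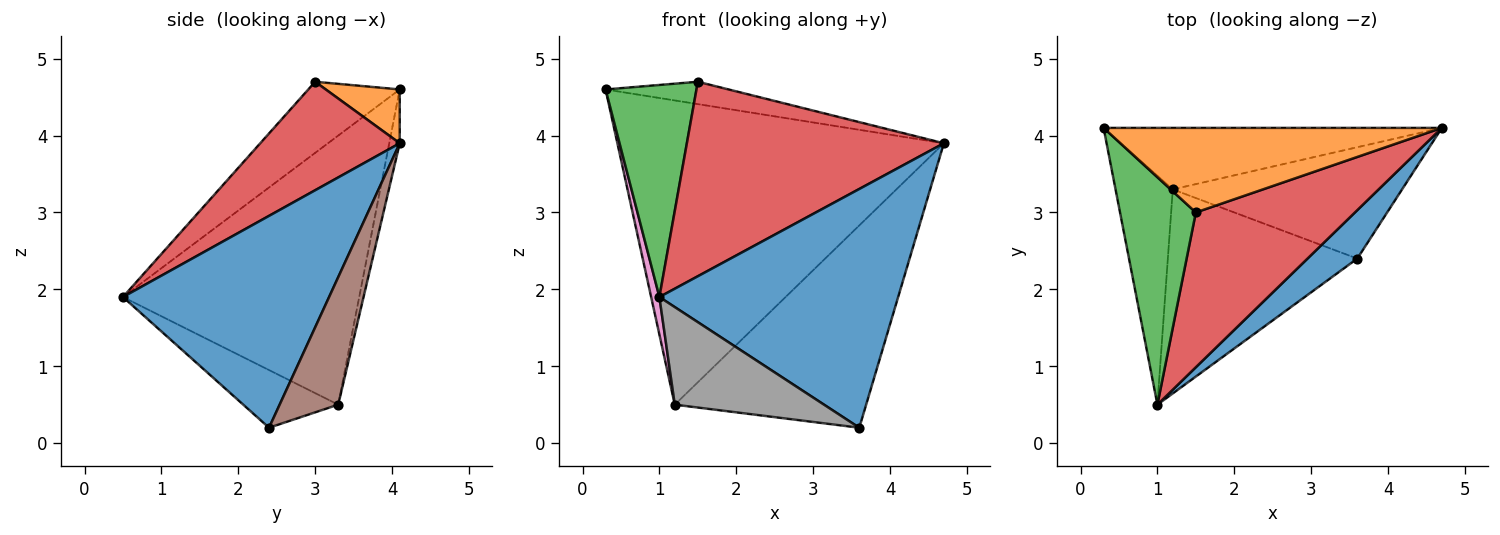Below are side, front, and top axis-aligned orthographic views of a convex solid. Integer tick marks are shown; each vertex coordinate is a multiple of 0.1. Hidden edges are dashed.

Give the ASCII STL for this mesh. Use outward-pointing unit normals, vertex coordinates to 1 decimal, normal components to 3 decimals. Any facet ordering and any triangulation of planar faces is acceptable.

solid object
 facet normal 0.646 -0.748 0.152
  outer loop
   vertex 3.6 2.4 0.2
   vertex 4.7 4.1 3.9
   vertex 1.0 0.5 1.9
  endloop
 endfacet
 facet normal 0.152 0.253 0.956
  outer loop
   vertex 1.5 3.0 4.7
   vertex 4.7 4.1 3.9
   vertex 0.3 4.1 4.6
  endloop
 endfacet
 facet normal -0.566 -0.562 0.603
  outer loop
   vertex 1.5 3.0 4.7
   vertex 0.3 4.1 4.6
   vertex 1.0 0.5 1.9
  endloop
 endfacet
 facet normal 0.391 -0.720 0.573
  outer loop
   vertex 1.5 3.0 4.7
   vertex 1.0 0.5 1.9
   vertex 4.7 4.1 3.9
  endloop
 endfacet
 facet normal -0.032 0.980 -0.198
  outer loop
   vertex 1.2 3.3 0.5
   vertex 0.3 4.1 4.6
   vertex 4.7 4.1 3.9
  endloop
 endfacet
 facet normal 0.259 0.846 -0.466
  outer loop
   vertex 1.2 3.3 0.5
   vertex 4.7 4.1 3.9
   vertex 3.6 2.4 0.2
  endloop
 endfacet
 facet normal -0.978 -0.034 -0.208
  outer loop
   vertex 1.2 3.3 0.5
   vertex 1.0 0.5 1.9
   vertex 0.3 4.1 4.6
  endloop
 endfacet
 facet normal -0.265 -0.416 -0.870
  outer loop
   vertex 1.2 3.3 0.5
   vertex 3.6 2.4 0.2
   vertex 1.0 0.5 1.9
  endloop
 endfacet
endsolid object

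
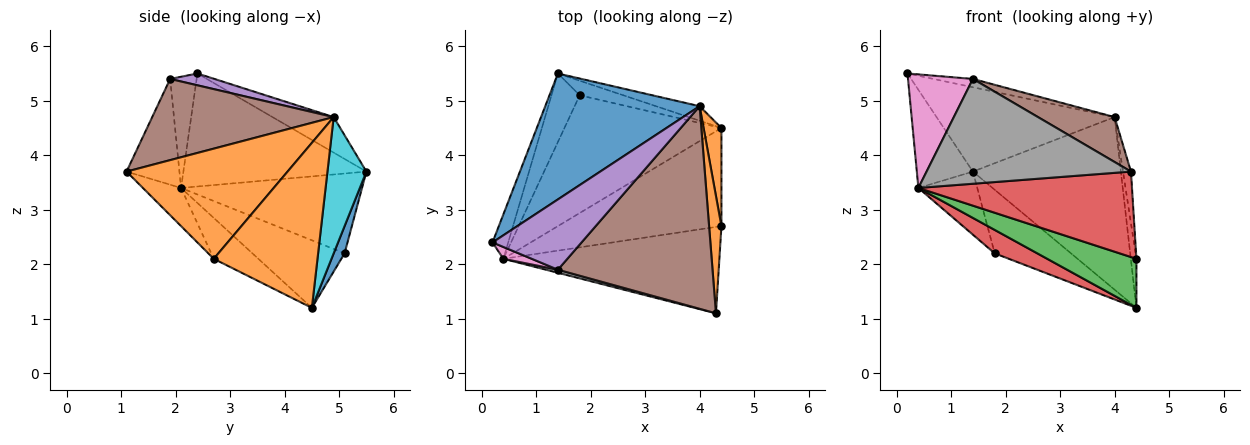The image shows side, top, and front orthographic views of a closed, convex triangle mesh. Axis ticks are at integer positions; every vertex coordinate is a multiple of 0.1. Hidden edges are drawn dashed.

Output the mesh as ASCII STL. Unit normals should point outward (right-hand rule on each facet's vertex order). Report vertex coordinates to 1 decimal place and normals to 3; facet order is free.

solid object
 facet normal -0.188 0.547 0.816
  outer loop
   vertex 4.0 4.9 4.7
   vertex 1.4 5.5 3.7
   vertex 0.2 2.4 5.5
  endloop
 endfacet
 facet normal 0.993 0.049 0.111
  outer loop
   vertex 4.0 4.9 4.7
   vertex 4.3 1.1 3.7
   vertex 4.4 2.7 2.1
  endloop
 endfacet
 facet normal -0.948 0.290 -0.132
  outer loop
   vertex 0.4 2.1 3.4
   vertex 0.2 2.4 5.5
   vertex 1.4 5.5 3.7
  endloop
 endfacet
 facet normal -0.125 -0.698 -0.705
  outer loop
   vertex 0.4 2.1 3.4
   vertex 4.4 2.7 2.1
   vertex 4.3 1.1 3.7
  endloop
 endfacet
 facet normal 0.131 0.117 0.985
  outer loop
   vertex 1.4 1.9 5.4
   vertex 4.0 4.9 4.7
   vertex 0.2 2.4 5.5
  endloop
 endfacet
 facet normal 0.456 -0.193 0.869
  outer loop
   vertex 1.4 1.9 5.4
   vertex 4.3 1.1 3.7
   vertex 4.0 4.9 4.7
  endloop
 endfacet
 facet normal -0.376 -0.922 0.096
  outer loop
   vertex 1.4 1.9 5.4
   vertex 0.2 2.4 5.5
   vertex 0.4 2.1 3.4
  endloop
 endfacet
 facet normal -0.250 -0.968 0.028
  outer loop
   vertex 1.4 1.9 5.4
   vertex 0.4 2.1 3.4
   vertex 4.3 1.1 3.7
  endloop
 endfacet
 facet normal -0.901 0.293 -0.319
  outer loop
   vertex 1.8 5.1 2.2
   vertex 0.4 2.1 3.4
   vertex 1.4 5.5 3.7
  endloop
 endfacet
 facet normal 0.254 0.964 -0.081
  outer loop
   vertex 4.4 4.5 1.2
   vertex 1.4 5.5 3.7
   vertex 4.0 4.9 4.7
  endloop
 endfacet
 facet normal 0.138 0.966 -0.221
  outer loop
   vertex 4.4 4.5 1.2
   vertex 1.8 5.1 2.2
   vertex 1.4 5.5 3.7
  endloop
 endfacet
 facet normal 0.993 0.054 0.107
  outer loop
   vertex 4.4 4.5 1.2
   vertex 4.0 4.9 4.7
   vertex 4.4 2.7 2.1
  endloop
 endfacet
 facet normal -0.218 -0.436 -0.873
  outer loop
   vertex 4.4 4.5 1.2
   vertex 4.4 2.7 2.1
   vertex 0.4 2.1 3.4
  endloop
 endfacet
 facet normal -0.389 -0.180 -0.904
  outer loop
   vertex 4.4 4.5 1.2
   vertex 0.4 2.1 3.4
   vertex 1.8 5.1 2.2
  endloop
 endfacet
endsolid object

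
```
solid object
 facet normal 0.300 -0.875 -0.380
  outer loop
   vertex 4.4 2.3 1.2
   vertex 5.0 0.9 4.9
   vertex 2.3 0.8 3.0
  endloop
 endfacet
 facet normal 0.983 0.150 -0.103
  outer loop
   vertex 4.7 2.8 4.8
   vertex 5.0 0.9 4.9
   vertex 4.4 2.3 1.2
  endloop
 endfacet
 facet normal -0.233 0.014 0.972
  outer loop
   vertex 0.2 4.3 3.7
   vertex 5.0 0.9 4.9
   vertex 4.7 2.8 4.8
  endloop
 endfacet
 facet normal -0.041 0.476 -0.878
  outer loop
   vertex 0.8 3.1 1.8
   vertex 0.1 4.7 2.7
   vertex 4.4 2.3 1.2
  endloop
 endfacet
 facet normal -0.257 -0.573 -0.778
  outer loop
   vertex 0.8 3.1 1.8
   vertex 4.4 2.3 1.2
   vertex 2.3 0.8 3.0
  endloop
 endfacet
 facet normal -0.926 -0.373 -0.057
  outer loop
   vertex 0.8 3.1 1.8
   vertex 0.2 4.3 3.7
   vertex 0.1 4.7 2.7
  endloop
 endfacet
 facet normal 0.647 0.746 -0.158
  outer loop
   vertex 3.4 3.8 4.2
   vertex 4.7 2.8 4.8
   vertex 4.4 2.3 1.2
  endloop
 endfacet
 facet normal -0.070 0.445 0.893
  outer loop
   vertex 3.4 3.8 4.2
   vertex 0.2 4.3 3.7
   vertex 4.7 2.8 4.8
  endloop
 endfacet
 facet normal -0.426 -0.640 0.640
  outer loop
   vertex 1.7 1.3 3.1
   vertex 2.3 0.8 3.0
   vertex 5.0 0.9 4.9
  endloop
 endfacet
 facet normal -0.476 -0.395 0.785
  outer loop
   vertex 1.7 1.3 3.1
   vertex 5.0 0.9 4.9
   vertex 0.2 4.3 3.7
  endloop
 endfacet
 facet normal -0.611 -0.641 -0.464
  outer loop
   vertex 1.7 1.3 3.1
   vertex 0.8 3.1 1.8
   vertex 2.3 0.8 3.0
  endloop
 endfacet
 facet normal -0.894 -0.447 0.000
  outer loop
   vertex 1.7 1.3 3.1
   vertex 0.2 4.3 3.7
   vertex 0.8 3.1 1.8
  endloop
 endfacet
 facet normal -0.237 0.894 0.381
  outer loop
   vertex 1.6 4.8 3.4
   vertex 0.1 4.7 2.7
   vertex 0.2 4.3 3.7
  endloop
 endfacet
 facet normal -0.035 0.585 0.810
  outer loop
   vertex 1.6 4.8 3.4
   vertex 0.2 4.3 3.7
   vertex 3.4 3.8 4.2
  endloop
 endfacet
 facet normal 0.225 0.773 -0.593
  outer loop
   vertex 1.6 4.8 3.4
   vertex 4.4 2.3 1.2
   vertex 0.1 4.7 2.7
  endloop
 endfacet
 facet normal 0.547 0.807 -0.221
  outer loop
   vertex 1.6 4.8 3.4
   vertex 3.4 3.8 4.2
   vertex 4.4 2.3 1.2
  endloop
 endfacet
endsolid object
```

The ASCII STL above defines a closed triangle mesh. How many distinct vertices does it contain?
10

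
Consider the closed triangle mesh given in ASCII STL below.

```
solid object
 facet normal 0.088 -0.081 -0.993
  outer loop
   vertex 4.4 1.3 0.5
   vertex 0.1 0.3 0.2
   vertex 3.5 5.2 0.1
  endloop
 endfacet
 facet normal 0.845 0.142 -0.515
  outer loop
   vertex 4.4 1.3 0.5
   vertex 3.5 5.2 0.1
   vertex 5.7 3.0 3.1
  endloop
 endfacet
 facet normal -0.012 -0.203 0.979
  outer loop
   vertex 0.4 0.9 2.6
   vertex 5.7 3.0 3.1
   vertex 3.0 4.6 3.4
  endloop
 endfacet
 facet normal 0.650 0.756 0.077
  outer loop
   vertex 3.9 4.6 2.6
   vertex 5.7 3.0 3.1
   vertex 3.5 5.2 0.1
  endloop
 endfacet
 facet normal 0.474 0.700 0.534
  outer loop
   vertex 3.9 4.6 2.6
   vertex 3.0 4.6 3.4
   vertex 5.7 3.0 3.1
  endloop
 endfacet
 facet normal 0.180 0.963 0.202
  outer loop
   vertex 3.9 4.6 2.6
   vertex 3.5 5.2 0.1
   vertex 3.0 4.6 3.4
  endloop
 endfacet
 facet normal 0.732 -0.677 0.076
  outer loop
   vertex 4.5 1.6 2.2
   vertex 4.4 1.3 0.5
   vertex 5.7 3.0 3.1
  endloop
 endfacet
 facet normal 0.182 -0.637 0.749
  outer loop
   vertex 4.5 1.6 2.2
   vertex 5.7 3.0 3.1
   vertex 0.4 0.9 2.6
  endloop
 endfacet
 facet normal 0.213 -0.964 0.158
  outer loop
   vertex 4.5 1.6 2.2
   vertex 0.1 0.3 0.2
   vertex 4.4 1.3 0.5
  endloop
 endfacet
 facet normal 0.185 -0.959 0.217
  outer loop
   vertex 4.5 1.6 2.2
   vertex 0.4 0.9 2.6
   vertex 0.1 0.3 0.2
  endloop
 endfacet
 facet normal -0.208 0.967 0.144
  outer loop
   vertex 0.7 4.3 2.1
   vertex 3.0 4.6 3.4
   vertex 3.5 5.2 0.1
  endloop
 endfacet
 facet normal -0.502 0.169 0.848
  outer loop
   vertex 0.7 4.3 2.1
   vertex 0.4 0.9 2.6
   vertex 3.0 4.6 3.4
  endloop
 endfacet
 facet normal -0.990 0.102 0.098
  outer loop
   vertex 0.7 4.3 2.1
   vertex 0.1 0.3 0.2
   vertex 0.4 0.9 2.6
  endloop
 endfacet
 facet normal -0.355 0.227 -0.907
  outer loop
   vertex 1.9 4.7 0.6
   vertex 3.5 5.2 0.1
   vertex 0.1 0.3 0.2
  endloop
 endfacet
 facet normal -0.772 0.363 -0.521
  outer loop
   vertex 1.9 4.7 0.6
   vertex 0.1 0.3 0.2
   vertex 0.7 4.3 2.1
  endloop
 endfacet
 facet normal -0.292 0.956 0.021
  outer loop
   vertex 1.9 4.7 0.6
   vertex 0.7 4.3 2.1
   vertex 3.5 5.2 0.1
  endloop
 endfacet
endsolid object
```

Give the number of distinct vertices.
10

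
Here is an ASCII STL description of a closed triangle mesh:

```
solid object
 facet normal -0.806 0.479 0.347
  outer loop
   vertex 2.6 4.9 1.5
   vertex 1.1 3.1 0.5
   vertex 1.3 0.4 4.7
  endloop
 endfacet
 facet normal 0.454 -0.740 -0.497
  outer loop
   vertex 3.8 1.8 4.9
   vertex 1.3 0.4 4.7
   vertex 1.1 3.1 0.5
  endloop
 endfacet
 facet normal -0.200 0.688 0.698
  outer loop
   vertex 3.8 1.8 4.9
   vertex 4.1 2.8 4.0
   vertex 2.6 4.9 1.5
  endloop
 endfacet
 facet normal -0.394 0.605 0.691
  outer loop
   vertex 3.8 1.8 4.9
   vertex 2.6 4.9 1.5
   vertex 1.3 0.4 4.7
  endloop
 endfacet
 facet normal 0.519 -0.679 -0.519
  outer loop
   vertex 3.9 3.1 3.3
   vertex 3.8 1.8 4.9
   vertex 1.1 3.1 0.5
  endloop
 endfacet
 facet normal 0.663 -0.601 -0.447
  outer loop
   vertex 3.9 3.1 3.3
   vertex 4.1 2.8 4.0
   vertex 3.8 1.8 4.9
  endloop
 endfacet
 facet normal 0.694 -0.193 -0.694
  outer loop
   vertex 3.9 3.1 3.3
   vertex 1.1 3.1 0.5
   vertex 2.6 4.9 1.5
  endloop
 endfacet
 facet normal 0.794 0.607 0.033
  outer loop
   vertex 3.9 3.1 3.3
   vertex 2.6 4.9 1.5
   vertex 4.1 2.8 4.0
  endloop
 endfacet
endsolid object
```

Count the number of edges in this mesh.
12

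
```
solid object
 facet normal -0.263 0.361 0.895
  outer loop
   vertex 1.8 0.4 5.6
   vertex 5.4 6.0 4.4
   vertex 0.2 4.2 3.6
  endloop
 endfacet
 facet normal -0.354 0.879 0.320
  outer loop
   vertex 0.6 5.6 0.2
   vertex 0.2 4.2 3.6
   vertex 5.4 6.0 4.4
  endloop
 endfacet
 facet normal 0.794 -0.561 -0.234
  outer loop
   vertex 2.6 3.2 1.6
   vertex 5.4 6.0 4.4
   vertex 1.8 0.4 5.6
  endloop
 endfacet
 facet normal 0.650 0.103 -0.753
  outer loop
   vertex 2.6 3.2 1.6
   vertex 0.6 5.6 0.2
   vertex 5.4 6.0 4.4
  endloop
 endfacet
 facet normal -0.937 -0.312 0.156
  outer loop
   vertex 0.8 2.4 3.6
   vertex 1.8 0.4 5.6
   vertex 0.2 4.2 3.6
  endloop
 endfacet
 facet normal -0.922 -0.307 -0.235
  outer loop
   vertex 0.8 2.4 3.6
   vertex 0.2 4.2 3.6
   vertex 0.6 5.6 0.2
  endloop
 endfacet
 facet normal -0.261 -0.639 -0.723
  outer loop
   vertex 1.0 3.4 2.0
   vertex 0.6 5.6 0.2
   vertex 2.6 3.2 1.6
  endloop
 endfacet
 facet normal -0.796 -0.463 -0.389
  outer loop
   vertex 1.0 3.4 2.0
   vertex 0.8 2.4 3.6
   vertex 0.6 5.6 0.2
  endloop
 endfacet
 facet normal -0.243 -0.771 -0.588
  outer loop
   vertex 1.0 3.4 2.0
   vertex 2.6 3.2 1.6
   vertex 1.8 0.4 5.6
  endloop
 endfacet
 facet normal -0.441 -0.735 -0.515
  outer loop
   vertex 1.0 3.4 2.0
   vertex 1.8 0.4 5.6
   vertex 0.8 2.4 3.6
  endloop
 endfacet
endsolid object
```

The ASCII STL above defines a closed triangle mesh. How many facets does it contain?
10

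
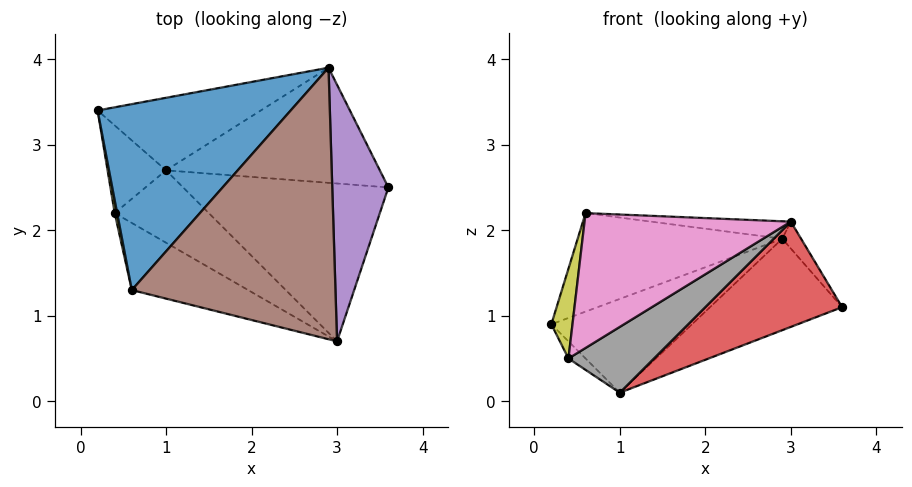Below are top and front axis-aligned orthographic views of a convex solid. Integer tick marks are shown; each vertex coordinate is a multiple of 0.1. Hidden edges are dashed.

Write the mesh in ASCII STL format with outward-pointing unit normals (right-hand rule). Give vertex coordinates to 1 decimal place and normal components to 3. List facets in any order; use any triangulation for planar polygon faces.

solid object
 facet normal -0.382 0.433 0.816
  outer loop
   vertex 2.9 3.9 1.9
   vertex 0.2 3.4 0.9
   vertex 0.6 1.3 2.2
  endloop
 endfacet
 facet normal 0.080 0.788 -0.610
  outer loop
   vertex 1.0 2.7 0.1
   vertex 0.2 3.4 0.9
   vertex 2.9 3.9 1.9
  endloop
 endfacet
 facet normal 0.330 0.587 -0.739
  outer loop
   vertex 1.0 2.7 0.1
   vertex 2.9 3.9 1.9
   vertex 3.6 2.5 1.1
  endloop
 endfacet
 facet normal 0.267 -0.535 -0.802
  outer loop
   vertex 3.0 0.7 2.1
   vertex 1.0 2.7 0.1
   vertex 3.6 2.5 1.1
  endloop
 endfacet
 facet normal 0.803 0.062 0.593
  outer loop
   vertex 3.0 0.7 2.1
   vertex 3.6 2.5 1.1
   vertex 2.9 3.9 1.9
  endloop
 endfacet
 facet normal 0.058 0.064 0.996
  outer loop
   vertex 3.0 0.7 2.1
   vertex 2.9 3.9 1.9
   vertex 0.6 1.3 2.2
  endloop
 endfacet
 facet normal -0.236 -0.870 -0.433
  outer loop
   vertex 0.4 2.2 0.5
   vertex 3.0 0.7 2.1
   vertex 0.6 1.3 2.2
  endloop
 endfacet
 facet normal 0.067 -0.671 -0.738
  outer loop
   vertex 0.4 2.2 0.5
   vertex 1.0 2.7 0.1
   vertex 3.0 0.7 2.1
  endloop
 endfacet
 facet normal -0.985 -0.172 0.025
  outer loop
   vertex 0.4 2.2 0.5
   vertex 0.6 1.3 2.2
   vertex 0.2 3.4 0.9
  endloop
 endfacet
 facet normal -0.631 0.149 -0.761
  outer loop
   vertex 0.4 2.2 0.5
   vertex 0.2 3.4 0.9
   vertex 1.0 2.7 0.1
  endloop
 endfacet
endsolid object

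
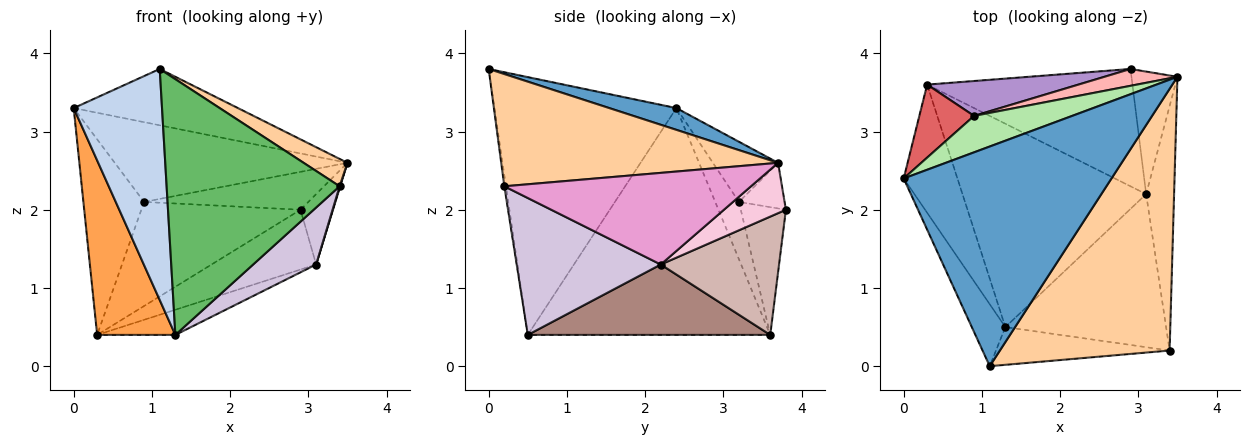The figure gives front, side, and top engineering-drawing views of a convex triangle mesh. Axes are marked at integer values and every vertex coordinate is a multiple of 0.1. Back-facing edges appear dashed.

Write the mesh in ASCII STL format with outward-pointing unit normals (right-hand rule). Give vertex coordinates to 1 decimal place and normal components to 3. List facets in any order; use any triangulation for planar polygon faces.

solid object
 facet normal 0.101 0.247 0.964
  outer loop
   vertex 1.1 0.0 3.8
   vertex 3.5 3.7 2.6
   vertex 0.0 2.4 3.3
  endloop
 endfacet
 facet normal -0.893 -0.434 -0.116
  outer loop
   vertex 1.3 0.5 0.4
   vertex 1.1 0.0 3.8
   vertex 0.0 2.4 3.3
  endloop
 endfacet
 facet normal -0.928 -0.299 -0.220
  outer loop
   vertex 0.3 3.6 0.4
   vertex 1.3 0.5 0.4
   vertex 0.0 2.4 3.3
  endloop
 endfacet
 facet normal 0.549 -0.087 0.831
  outer loop
   vertex 3.4 0.2 2.3
   vertex 3.5 3.7 2.6
   vertex 1.1 0.0 3.8
  endloop
 endfacet
 facet normal -0.009 -0.989 -0.146
  outer loop
   vertex 3.4 0.2 2.3
   vertex 1.1 0.0 3.8
   vertex 1.3 0.5 0.4
  endloop
 endfacet
 facet normal -0.247 0.882 0.402
  outer loop
   vertex 0.9 3.2 2.1
   vertex 0.0 2.4 3.3
   vertex 3.5 3.7 2.6
  endloop
 endfacet
 facet normal -0.344 0.880 0.328
  outer loop
   vertex 0.9 3.2 2.1
   vertex 0.3 3.6 0.4
   vertex 0.0 2.4 3.3
  endloop
 endfacet
 facet normal -0.246 0.886 0.394
  outer loop
   vertex 2.9 3.8 2.0
   vertex 0.9 3.2 2.1
   vertex 3.5 3.7 2.6
  endloop
 endfacet
 facet normal -0.259 0.916 0.307
  outer loop
   vertex 2.9 3.8 2.0
   vertex 0.3 3.6 0.4
   vertex 0.9 3.2 2.1
  endloop
 endfacet
 facet normal 0.624 -0.273 -0.732
  outer loop
   vertex 3.1 2.2 1.3
   vertex 3.4 0.2 2.3
   vertex 1.3 0.5 0.4
  endloop
 endfacet
 facet normal 0.356 0.115 -0.928
  outer loop
   vertex 3.1 2.2 1.3
   vertex 1.3 0.5 0.4
   vertex 0.3 3.6 0.4
  endloop
 endfacet
 facet normal 0.457 0.404 -0.793
  outer loop
   vertex 3.1 2.2 1.3
   vertex 0.3 3.6 0.4
   vertex 2.9 3.8 2.0
  endloop
 endfacet
 facet normal 0.957 -0.002 -0.292
  outer loop
   vertex 3.1 2.2 1.3
   vertex 3.5 3.7 2.6
   vertex 3.4 0.2 2.3
  endloop
 endfacet
 facet normal 0.689 0.361 -0.629
  outer loop
   vertex 3.1 2.2 1.3
   vertex 2.9 3.8 2.0
   vertex 3.5 3.7 2.6
  endloop
 endfacet
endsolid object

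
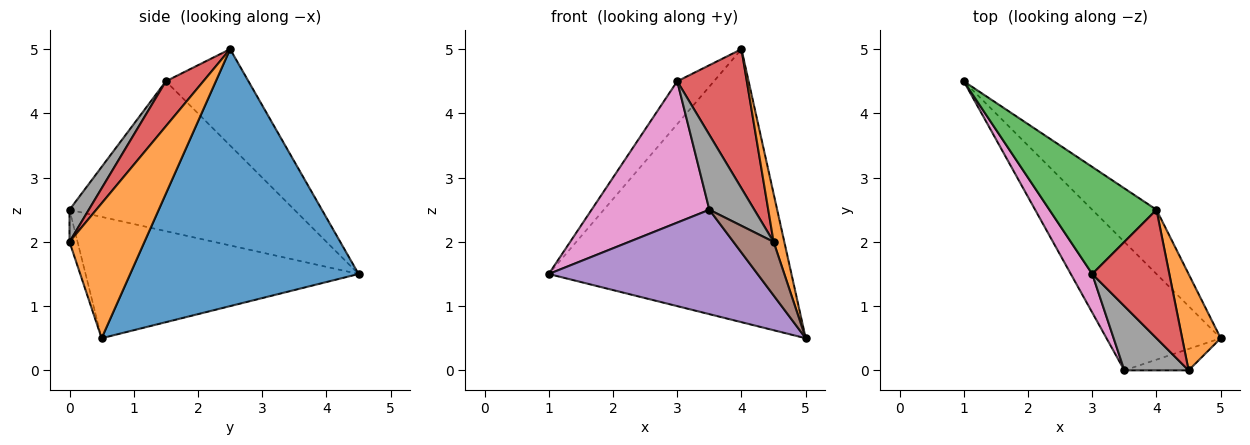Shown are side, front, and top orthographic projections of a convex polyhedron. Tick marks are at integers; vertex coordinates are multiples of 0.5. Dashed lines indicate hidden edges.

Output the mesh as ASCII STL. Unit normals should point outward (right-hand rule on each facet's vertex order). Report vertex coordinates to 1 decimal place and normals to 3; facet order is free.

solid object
 facet normal 0.676 0.718 -0.169
  outer loop
   vertex 4.0 2.5 5.0
   vertex 5.0 0.5 0.5
   vertex 1.0 4.5 1.5
  endloop
 endfacet
 facet normal 0.953 -0.136 0.272
  outer loop
   vertex 4.0 2.5 5.0
   vertex 4.5 0.0 2.0
   vertex 5.0 0.5 0.5
  endloop
 endfacet
 facet normal -0.641 0.285 0.712
  outer loop
   vertex 3.0 1.5 4.5
   vertex 4.0 2.5 5.0
   vertex 1.0 4.5 1.5
  endloop
 endfacet
 facet normal 0.368 -0.683 0.631
  outer loop
   vertex 3.0 1.5 4.5
   vertex 4.5 0.0 2.0
   vertex 4.0 2.5 5.0
  endloop
 endfacet
 facet normal -0.636 -0.487 -0.599
  outer loop
   vertex 3.5 0.0 2.5
   vertex 1.0 4.5 1.5
   vertex 5.0 0.5 0.5
  endloop
 endfacet
 facet normal -0.183 -0.913 -0.365
  outer loop
   vertex 3.5 0.0 2.5
   vertex 5.0 0.5 0.5
   vertex 4.5 0.0 2.0
  endloop
 endfacet
 facet normal -0.879 -0.460 0.126
  outer loop
   vertex 3.5 0.0 2.5
   vertex 3.0 1.5 4.5
   vertex 1.0 4.5 1.5
  endloop
 endfacet
 facet normal 0.309 -0.722 0.619
  outer loop
   vertex 3.5 0.0 2.5
   vertex 4.5 0.0 2.0
   vertex 3.0 1.5 4.5
  endloop
 endfacet
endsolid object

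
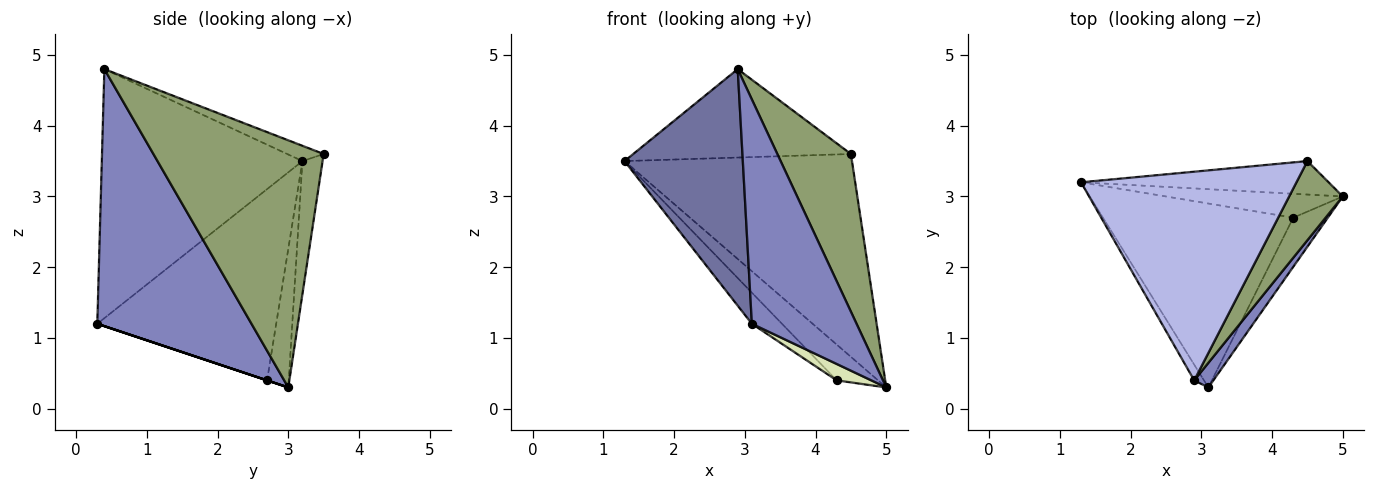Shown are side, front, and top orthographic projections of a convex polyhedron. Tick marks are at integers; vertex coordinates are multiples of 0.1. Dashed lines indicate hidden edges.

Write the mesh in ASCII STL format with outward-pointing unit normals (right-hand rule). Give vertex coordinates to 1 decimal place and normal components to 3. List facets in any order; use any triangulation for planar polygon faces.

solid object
 facet normal -0.861 -0.508 -0.034
  outer loop
   vertex 2.9 0.4 4.8
   vertex 1.3 3.2 3.5
   vertex 3.1 0.3 1.2
  endloop
 endfacet
 facet normal 0.826 -0.561 0.061
  outer loop
   vertex 2.9 0.4 4.8
   vertex 3.1 0.3 1.2
   vertex 5.0 3.0 0.3
  endloop
 endfacet
 facet normal -0.087 0.983 -0.162
  outer loop
   vertex 4.5 3.5 3.6
   vertex 5.0 3.0 0.3
   vertex 1.3 3.2 3.5
  endloop
 endfacet
 facet normal -0.065 0.389 0.919
  outer loop
   vertex 4.5 3.5 3.6
   vertex 1.3 3.2 3.5
   vertex 2.9 0.4 4.8
  endloop
 endfacet
 facet normal 0.900 -0.389 0.195
  outer loop
   vertex 4.5 3.5 3.6
   vertex 2.9 0.4 4.8
   vertex 5.0 3.0 0.3
  endloop
 endfacet
 facet normal -0.399 0.762 -0.509
  outer loop
   vertex 4.3 2.7 0.4
   vertex 1.3 3.2 3.5
   vertex 5.0 3.0 0.3
  endloop
 endfacet
 facet normal -0.704 0.119 -0.700
  outer loop
   vertex 4.3 2.7 0.4
   vertex 3.1 0.3 1.2
   vertex 1.3 3.2 3.5
  endloop
 endfacet
 facet normal 0.000 -0.316 -0.949
  outer loop
   vertex 4.3 2.7 0.4
   vertex 5.0 3.0 0.3
   vertex 3.1 0.3 1.2
  endloop
 endfacet
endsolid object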